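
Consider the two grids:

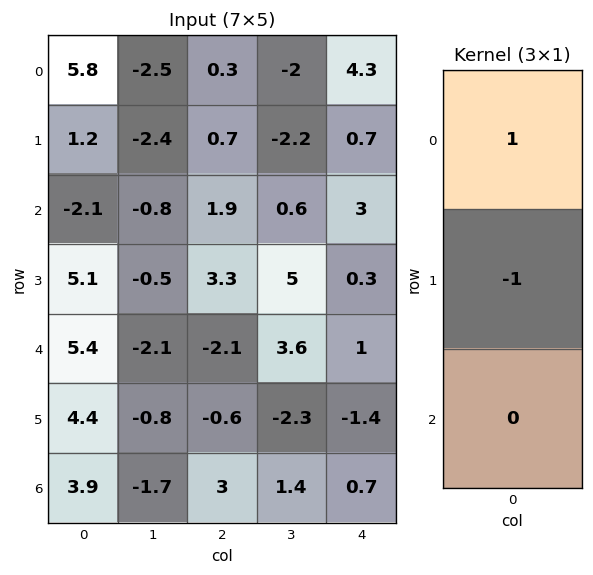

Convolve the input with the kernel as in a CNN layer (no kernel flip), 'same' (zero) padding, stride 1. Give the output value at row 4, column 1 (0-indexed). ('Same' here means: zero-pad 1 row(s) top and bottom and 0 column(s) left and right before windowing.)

1.6

The receptive field on the zero-padded input at this output position is [-0.5 / -2.1 / -0.8]. Elementwise product with the kernel and sum: -0.5·1 + -2.1·-1.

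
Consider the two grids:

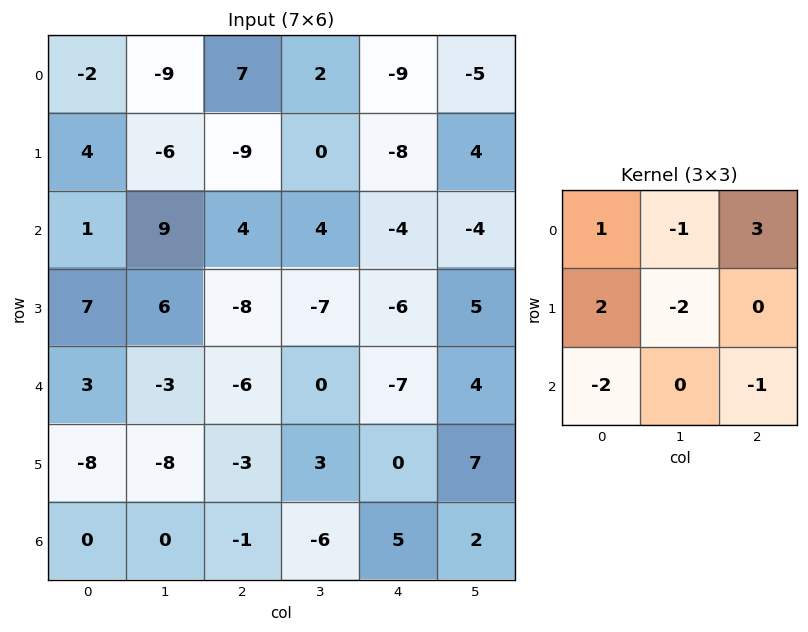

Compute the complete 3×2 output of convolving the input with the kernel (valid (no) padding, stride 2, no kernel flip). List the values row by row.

42 -44
6 5
-11 -42

Output[0,0]: The receptive field on the input at this output position is [-2 -9 7 / 4 -6 -9 / 1 9 4]. Elementwise product with the kernel and sum: -2·1 + -9·-1 + 7·3 + 4·2 + -6·-2 + 1·-2 + 4·-1.
Output[0,1]: The receptive field on the input at this output position is [7 2 -9 / -9 0 -8 / 4 4 -4]. Elementwise product with the kernel and sum: 7·1 + 2·-1 + -9·3 + -9·2 + 0·-2 + 4·-2 + -4·-1.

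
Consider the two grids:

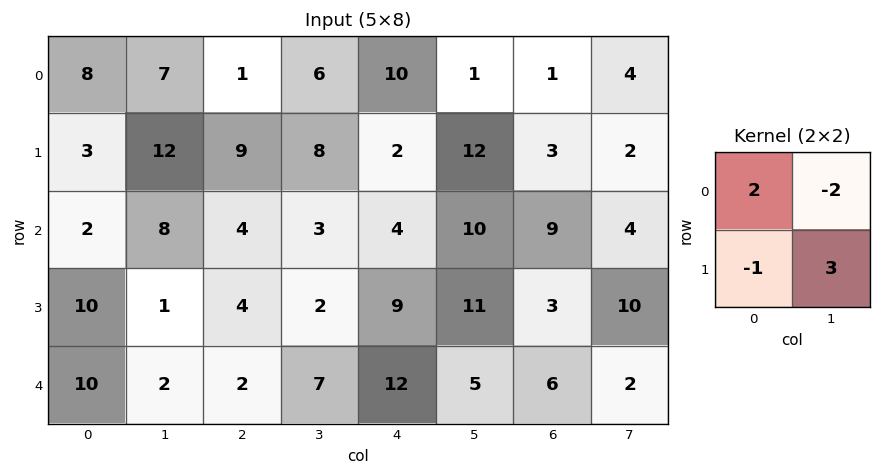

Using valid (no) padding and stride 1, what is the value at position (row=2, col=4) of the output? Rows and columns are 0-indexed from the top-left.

12

The receptive field on the input at this output position is [4 10 / 9 11]. Elementwise product with the kernel and sum: 4·2 + 10·-2 + 9·-1 + 11·3.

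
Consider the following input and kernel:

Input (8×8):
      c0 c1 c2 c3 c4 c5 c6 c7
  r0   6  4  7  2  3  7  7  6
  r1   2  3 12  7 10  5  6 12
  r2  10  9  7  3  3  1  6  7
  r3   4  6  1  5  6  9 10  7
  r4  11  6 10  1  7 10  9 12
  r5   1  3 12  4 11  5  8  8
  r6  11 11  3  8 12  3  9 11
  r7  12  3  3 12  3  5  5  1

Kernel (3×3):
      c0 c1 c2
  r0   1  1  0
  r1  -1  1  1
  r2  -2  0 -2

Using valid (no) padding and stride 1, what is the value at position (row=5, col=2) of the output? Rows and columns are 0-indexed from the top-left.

21

The receptive field on the input at this output position is [12 4 11 / 3 8 12 / 3 12 3]. Elementwise product with the kernel and sum: 12·1 + 4·1 + 3·-1 + 8·1 + 12·1 + 3·-2 + 3·-2.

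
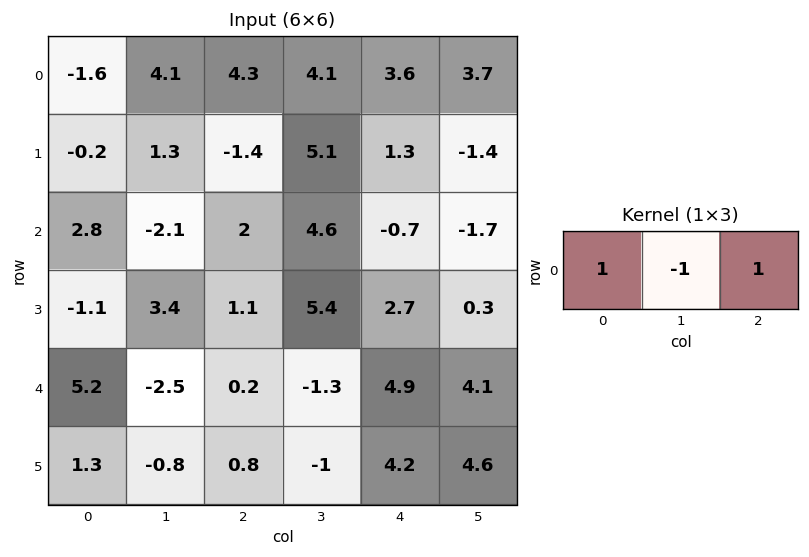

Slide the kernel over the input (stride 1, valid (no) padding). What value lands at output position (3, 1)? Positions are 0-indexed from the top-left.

The receptive field on the input at this output position is [3.4 1.1 5.4]. Elementwise product with the kernel and sum: 3.4·1 + 1.1·-1 + 5.4·1.

7.7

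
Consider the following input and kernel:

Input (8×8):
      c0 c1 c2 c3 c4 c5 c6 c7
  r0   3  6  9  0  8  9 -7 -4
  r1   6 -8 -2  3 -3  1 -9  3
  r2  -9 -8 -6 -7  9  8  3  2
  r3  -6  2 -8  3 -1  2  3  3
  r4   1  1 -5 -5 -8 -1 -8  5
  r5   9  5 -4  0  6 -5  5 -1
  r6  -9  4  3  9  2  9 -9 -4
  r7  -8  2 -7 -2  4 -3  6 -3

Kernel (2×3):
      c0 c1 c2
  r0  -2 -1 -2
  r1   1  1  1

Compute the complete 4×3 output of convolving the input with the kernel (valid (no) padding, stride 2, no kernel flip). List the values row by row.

-34 -36 -22
26 -5 -28
17 33 39
-5 -24 12

Output[0,0]: The receptive field on the input at this output position is [3 6 9 / 6 -8 -2]. Elementwise product with the kernel and sum: 3·-2 + 6·-1 + 9·-2 + 6·1 + -8·1 + -2·1.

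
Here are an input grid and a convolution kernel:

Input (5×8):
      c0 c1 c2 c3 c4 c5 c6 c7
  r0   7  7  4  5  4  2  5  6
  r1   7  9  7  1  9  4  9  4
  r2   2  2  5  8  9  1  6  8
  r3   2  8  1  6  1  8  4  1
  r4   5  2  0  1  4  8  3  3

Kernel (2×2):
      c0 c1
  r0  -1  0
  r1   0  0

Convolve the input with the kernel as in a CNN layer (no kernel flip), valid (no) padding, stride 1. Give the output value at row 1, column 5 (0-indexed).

The receptive field on the input at this output position is [4 9 / 1 6]. Elementwise product with the kernel and sum: 4·-1.

-4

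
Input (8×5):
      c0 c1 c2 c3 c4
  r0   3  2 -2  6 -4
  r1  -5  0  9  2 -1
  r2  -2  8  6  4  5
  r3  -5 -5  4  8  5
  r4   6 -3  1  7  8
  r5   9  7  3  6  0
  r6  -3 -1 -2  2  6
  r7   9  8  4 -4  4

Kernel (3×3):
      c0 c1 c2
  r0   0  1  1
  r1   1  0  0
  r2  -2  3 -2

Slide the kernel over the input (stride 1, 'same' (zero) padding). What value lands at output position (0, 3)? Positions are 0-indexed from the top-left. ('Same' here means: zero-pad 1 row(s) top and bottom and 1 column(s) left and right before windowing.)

-12

The receptive field on the zero-padded input at this output position is [0 0 0 / -2 6 -4 / 9 2 -1]. Elementwise product with the kernel and sum: 0·1 + 0·1 + -2·1 + 9·-2 + 2·3 + -1·-2.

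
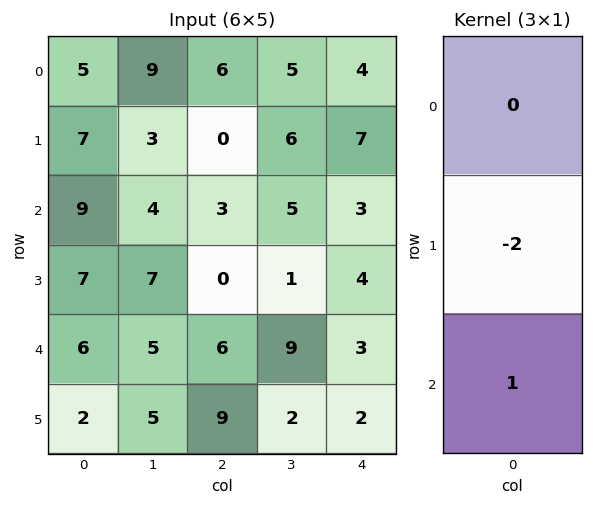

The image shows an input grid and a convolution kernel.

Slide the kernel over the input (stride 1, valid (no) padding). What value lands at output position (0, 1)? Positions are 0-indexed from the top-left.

The receptive field on the input at this output position is [9 / 3 / 4]. Elementwise product with the kernel and sum: 3·-2 + 4·1.

-2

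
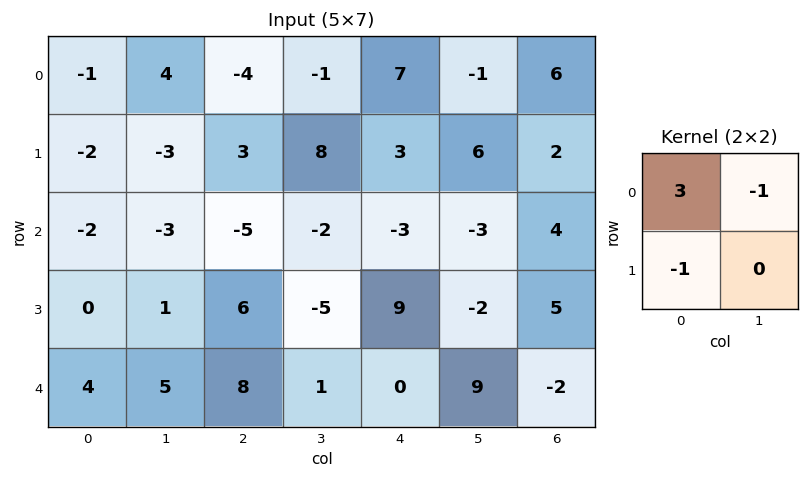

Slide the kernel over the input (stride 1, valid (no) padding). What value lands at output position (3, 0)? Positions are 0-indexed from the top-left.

The receptive field on the input at this output position is [0 1 / 4 5]. Elementwise product with the kernel and sum: 0·3 + 1·-1 + 4·-1.

-5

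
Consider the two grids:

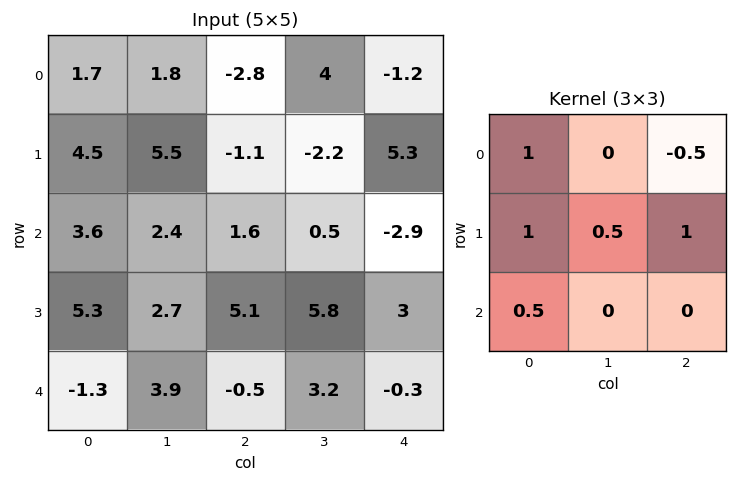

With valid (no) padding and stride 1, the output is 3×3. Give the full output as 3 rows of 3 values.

11.05 3.75 1.7
14.1 11.65 -2.25
13.9 15.15 13.8

Output[0,0]: The receptive field on the input at this output position is [1.7 1.8 -2.8 / 4.5 5.5 -1.1 / 3.6 2.4 1.6]. Elementwise product with the kernel and sum: 1.7·1 + -2.8·-0.5 + 4.5·1 + 5.5·0.5 + -1.1·1 + 3.6·0.5.
Output[0,1]: The receptive field on the input at this output position is [1.8 -2.8 4 / 5.5 -1.1 -2.2 / 2.4 1.6 0.5]. Elementwise product with the kernel and sum: 1.8·1 + 4·-0.5 + 5.5·1 + -1.1·0.5 + -2.2·1 + 2.4·0.5.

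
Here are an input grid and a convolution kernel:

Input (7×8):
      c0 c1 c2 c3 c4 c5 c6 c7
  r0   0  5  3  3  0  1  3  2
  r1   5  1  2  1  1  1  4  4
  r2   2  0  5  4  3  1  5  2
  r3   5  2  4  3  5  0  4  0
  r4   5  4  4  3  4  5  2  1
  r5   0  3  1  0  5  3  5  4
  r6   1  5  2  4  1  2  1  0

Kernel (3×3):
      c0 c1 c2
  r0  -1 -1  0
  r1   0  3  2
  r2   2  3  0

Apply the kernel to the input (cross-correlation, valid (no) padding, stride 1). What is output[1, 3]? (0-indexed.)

30

The receptive field on the input at this output position is [1 1 1 / 4 3 1 / 3 5 0]. Elementwise product with the kernel and sum: 1·-1 + 1·-1 + 3·3 + 1·2 + 3·2 + 5·3.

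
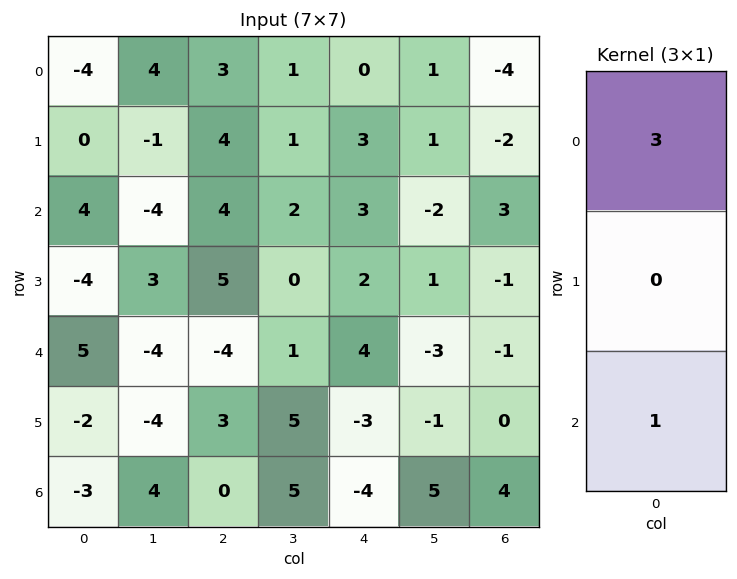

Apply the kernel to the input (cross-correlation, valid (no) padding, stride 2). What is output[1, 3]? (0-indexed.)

8

The receptive field on the input at this output position is [3 / -1 / -1]. Elementwise product with the kernel and sum: 3·3 + -1·1.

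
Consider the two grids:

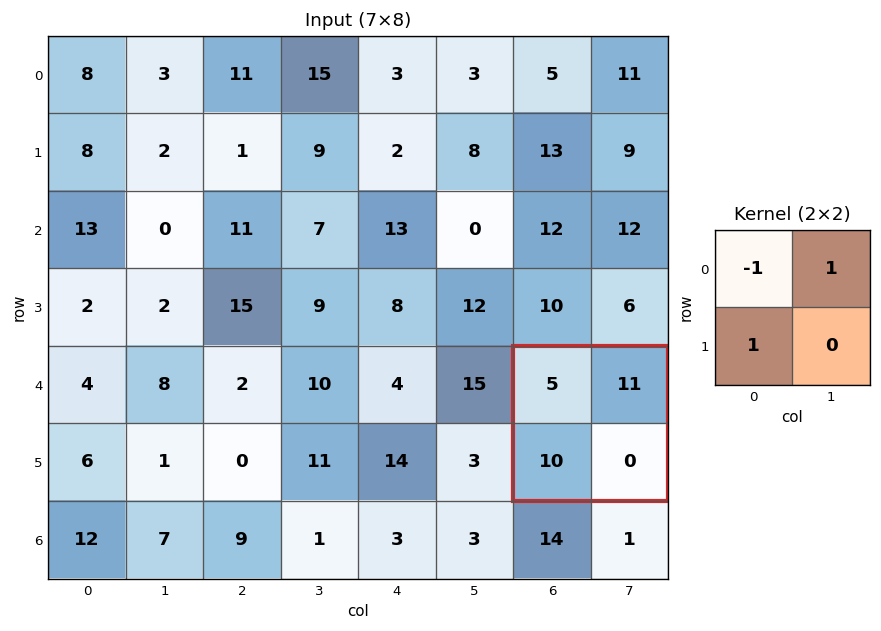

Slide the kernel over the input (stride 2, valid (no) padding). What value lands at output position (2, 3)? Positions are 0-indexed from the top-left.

16

The receptive field on the input at this output position is [5 11 / 10 0]. Elementwise product with the kernel and sum: 5·-1 + 11·1 + 10·1.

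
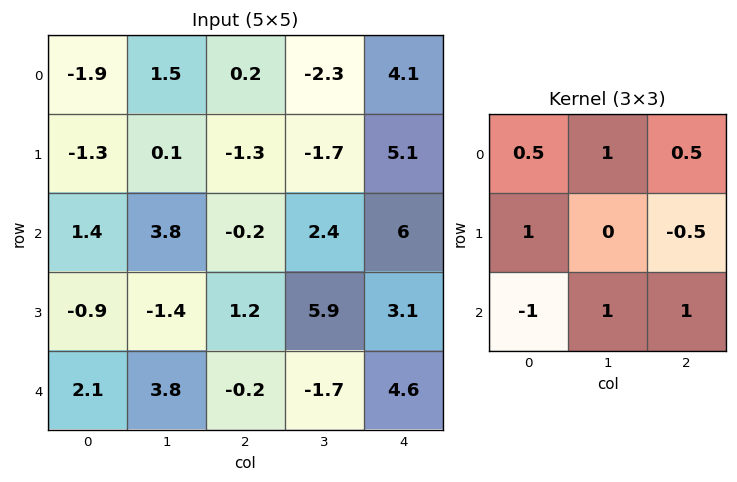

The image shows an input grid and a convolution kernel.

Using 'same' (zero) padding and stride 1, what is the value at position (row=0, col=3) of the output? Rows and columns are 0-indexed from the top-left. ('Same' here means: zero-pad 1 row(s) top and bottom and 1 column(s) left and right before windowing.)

2.85

The receptive field on the zero-padded input at this output position is [0 0 0 / 0.2 -2.3 4.1 / -1.3 -1.7 5.1]. Elementwise product with the kernel and sum: 0·0.5 + 0·1 + 0·0.5 + 0.2·1 + 4.1·-0.5 + -1.3·-1 + -1.7·1 + 5.1·1.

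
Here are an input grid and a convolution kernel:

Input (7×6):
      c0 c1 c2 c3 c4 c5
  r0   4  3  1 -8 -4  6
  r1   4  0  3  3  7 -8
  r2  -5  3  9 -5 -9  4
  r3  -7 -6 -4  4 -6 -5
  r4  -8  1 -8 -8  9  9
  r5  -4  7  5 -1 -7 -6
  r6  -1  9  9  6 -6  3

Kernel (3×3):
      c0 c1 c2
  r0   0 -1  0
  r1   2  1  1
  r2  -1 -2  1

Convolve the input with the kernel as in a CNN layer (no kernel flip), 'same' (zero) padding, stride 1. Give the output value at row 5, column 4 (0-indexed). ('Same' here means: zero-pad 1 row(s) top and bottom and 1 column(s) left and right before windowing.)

The receptive field on the zero-padded input at this output position is [-8 9 9 / -1 -7 -6 / 6 -6 3]. Elementwise product with the kernel and sum: 9·-1 + -1·2 + -7·1 + -6·1 + 6·-1 + -6·-2 + 3·1.

-15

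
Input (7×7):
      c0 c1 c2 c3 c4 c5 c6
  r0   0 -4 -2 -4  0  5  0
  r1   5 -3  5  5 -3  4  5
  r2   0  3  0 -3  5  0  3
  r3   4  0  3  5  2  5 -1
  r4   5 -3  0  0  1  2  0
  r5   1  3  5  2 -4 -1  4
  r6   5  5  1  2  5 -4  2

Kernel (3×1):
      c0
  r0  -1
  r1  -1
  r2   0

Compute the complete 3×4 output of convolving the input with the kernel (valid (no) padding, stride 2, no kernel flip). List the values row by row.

-5 -3 3 -5
-4 -3 -7 -2
-6 -5 3 -4

Output[0,0]: The receptive field on the input at this output position is [0 / 5 / 0]. Elementwise product with the kernel and sum: 0·-1 + 5·-1.
Output[0,1]: The receptive field on the input at this output position is [-2 / 5 / 0]. Elementwise product with the kernel and sum: -2·-1 + 5·-1.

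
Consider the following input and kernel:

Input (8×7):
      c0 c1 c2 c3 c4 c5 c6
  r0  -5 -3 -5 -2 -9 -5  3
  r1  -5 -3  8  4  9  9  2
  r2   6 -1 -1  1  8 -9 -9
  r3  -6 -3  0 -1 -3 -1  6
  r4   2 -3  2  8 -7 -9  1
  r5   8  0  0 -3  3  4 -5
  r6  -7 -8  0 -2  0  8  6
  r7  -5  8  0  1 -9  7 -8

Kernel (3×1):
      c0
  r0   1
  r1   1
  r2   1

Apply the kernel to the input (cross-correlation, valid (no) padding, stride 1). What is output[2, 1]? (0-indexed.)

The receptive field on the input at this output position is [-1 / -3 / -3]. Elementwise product with the kernel and sum: -1·1 + -3·1 + -3·1.

-7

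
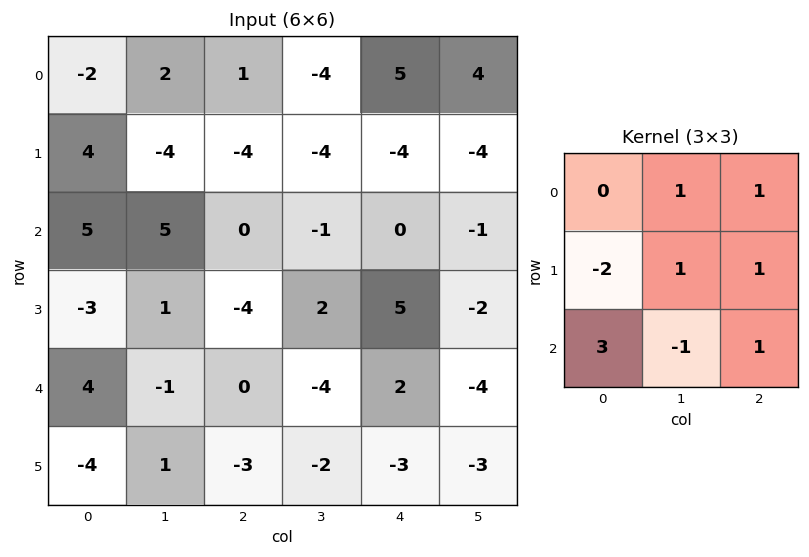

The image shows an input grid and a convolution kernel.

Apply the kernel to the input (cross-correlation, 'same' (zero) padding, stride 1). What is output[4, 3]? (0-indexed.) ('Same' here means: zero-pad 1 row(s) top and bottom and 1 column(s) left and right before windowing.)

-5

The receptive field on the zero-padded input at this output position is [-4 2 5 / 0 -4 2 / -3 -2 -3]. Elementwise product with the kernel and sum: 2·1 + 5·1 + 0·-2 + -4·1 + 2·1 + -3·3 + -2·-1 + -3·1.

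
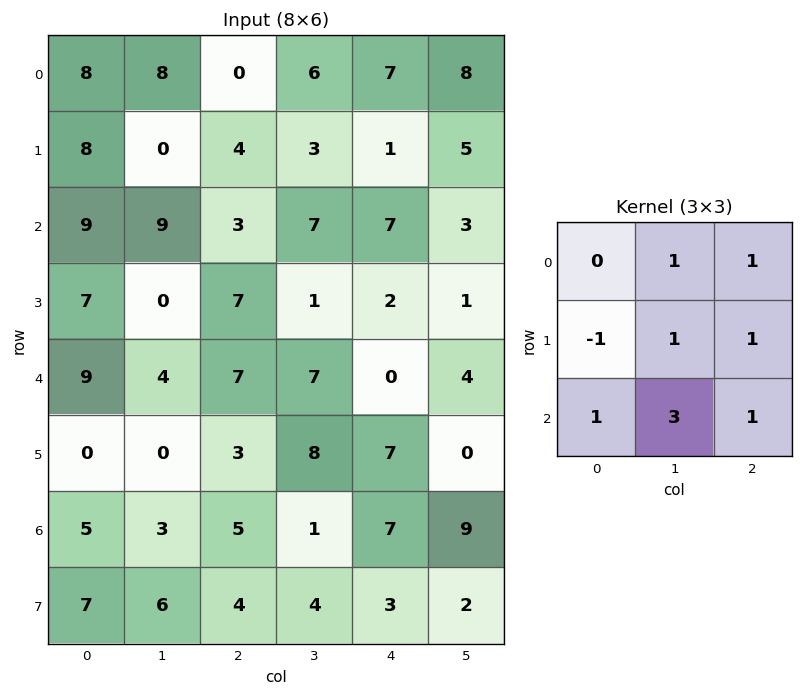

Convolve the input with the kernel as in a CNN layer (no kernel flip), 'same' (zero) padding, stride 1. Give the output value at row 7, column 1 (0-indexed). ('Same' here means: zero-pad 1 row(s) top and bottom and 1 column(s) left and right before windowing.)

The receptive field on the zero-padded input at this output position is [5 3 5 / 7 6 4 / 0 0 0]. Elementwise product with the kernel and sum: 3·1 + 5·1 + 7·-1 + 6·1 + 4·1 + 0·1 + 0·3 + 0·1.

11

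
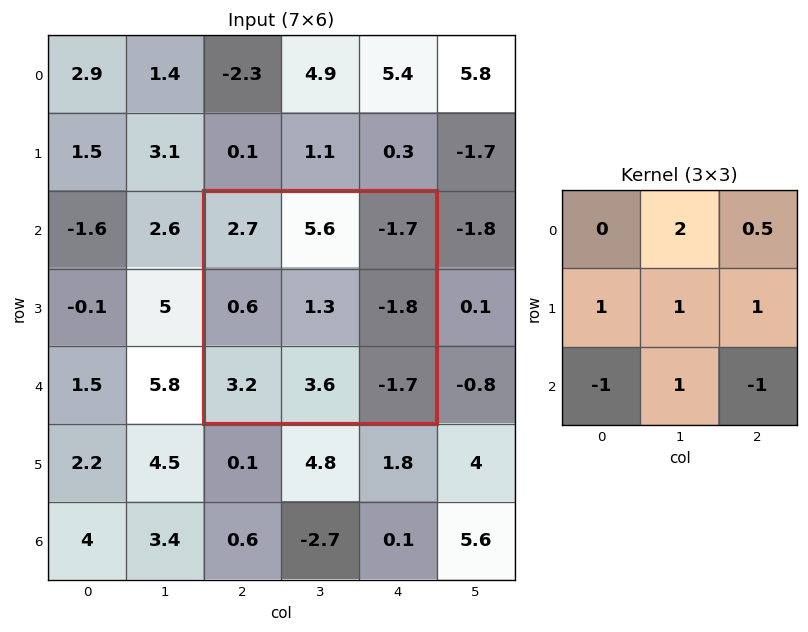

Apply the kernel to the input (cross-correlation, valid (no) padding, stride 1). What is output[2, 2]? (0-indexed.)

12.55

The receptive field on the input at this output position is [2.7 5.6 -1.7 / 0.6 1.3 -1.8 / 3.2 3.6 -1.7]. Elementwise product with the kernel and sum: 5.6·2 + -1.7·0.5 + 0.6·1 + 1.3·1 + -1.8·1 + 3.2·-1 + 3.6·1 + -1.7·-1.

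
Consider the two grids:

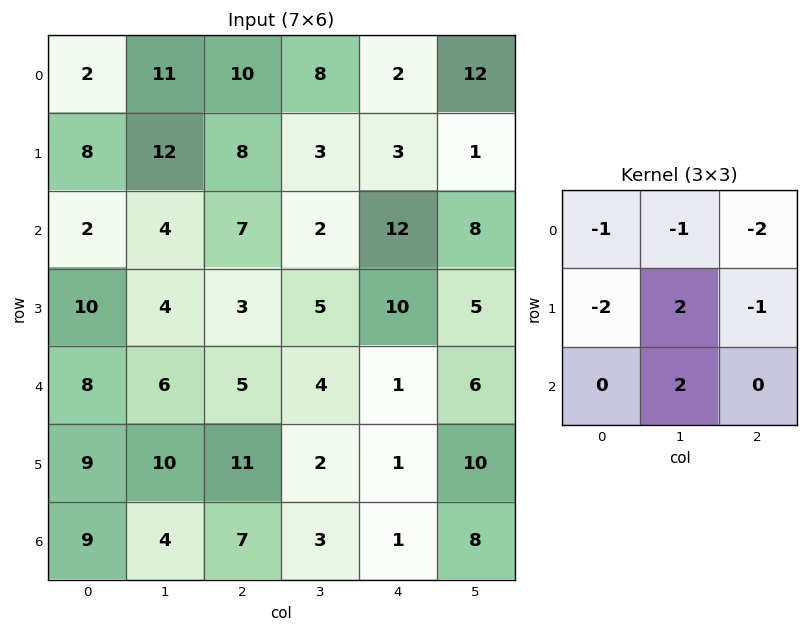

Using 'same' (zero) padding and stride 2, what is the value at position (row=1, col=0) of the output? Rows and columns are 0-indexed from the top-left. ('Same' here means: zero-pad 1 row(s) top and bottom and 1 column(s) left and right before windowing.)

The receptive field on the zero-padded input at this output position is [0 8 12 / 0 2 4 / 0 10 4]. Elementwise product with the kernel and sum: 0·-1 + 8·-1 + 12·-2 + 0·-2 + 2·2 + 4·-1 + 10·2.

-12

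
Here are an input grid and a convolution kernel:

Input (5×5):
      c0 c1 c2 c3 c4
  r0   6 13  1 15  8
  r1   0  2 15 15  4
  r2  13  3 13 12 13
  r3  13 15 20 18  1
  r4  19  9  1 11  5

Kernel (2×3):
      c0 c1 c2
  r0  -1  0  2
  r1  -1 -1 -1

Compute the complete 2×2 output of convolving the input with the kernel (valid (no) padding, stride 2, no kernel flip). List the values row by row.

Output[0,0]: The receptive field on the input at this output position is [6 13 1 / 0 2 15]. Elementwise product with the kernel and sum: 6·-1 + 1·2 + 0·-1 + 2·-1 + 15·-1.

-21 -19
-35 -26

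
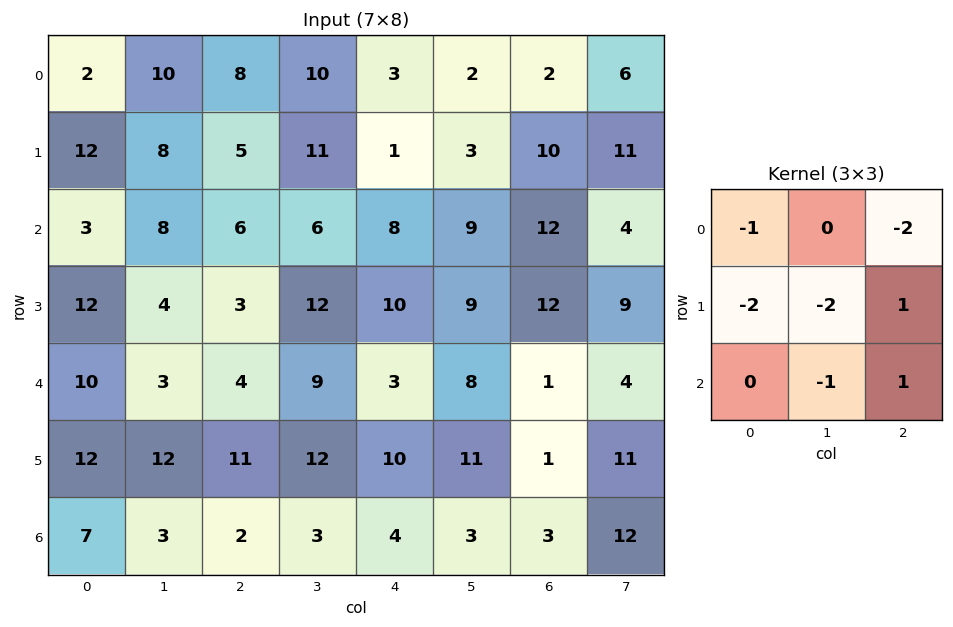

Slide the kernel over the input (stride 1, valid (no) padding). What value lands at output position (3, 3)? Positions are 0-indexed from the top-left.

The receptive field on the input at this output position is [12 10 9 / 9 3 8 / 12 10 11]. Elementwise product with the kernel and sum: 12·-1 + 9·-2 + 9·-2 + 3·-2 + 8·1 + 10·-1 + 11·1.

-45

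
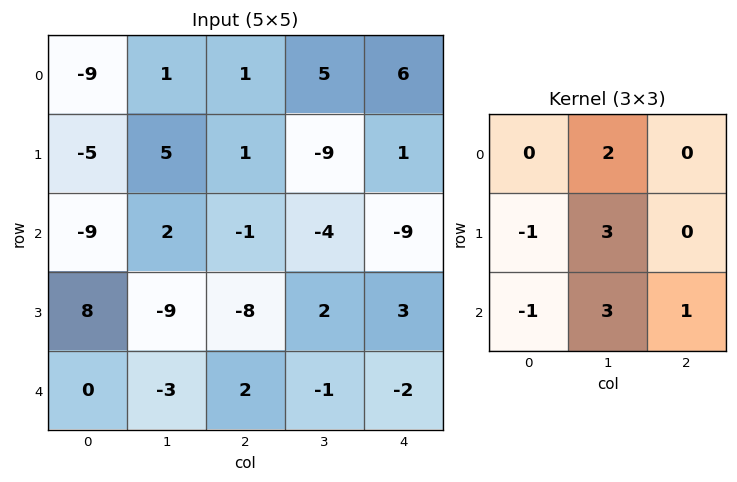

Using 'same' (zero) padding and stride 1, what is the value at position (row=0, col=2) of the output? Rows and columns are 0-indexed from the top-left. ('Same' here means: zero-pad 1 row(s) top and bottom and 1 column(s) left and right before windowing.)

-9

The receptive field on the zero-padded input at this output position is [0 0 0 / 1 1 5 / 5 1 -9]. Elementwise product with the kernel and sum: 0·2 + 1·-1 + 1·3 + 5·-1 + 1·3 + -9·1.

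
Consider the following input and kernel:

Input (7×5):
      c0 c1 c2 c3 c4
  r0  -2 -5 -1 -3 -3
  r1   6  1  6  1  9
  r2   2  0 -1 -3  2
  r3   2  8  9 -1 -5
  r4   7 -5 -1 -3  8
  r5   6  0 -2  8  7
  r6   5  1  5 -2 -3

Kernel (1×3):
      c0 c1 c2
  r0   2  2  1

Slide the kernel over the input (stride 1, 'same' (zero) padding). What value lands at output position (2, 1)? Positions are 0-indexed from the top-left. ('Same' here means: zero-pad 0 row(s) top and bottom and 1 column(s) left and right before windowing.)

3

The receptive field on the zero-padded input at this output position is [2 0 -1]. Elementwise product with the kernel and sum: 2·2 + 0·2 + -1·1.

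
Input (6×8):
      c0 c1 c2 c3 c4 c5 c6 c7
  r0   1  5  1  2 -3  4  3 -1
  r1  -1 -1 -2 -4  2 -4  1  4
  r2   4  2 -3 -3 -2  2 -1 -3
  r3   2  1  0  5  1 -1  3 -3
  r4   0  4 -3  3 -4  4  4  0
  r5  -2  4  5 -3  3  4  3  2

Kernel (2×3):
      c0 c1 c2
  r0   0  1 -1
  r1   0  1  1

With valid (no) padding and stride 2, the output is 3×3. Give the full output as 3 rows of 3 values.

1 3 -2
6 5 5
16 7 7

Output[0,0]: The receptive field on the input at this output position is [1 5 1 / -1 -1 -2]. Elementwise product with the kernel and sum: 5·1 + 1·-1 + -1·1 + -2·1.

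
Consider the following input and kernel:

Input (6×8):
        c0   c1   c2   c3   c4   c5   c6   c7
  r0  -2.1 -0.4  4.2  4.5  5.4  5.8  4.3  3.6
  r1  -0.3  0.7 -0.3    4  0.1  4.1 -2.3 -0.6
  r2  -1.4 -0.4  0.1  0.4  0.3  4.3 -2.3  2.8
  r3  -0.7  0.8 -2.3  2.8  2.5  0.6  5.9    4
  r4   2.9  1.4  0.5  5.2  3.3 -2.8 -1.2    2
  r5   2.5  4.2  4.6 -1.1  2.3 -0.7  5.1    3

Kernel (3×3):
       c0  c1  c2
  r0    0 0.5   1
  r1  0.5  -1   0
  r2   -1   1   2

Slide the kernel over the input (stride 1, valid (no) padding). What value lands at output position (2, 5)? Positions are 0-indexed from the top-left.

1.65

The receptive field on the input at this output position is [4.3 -2.3 2.8 / 0.6 5.9 4 / -2.8 -1.2 2]. Elementwise product with the kernel and sum: -2.3·0.5 + 2.8·1 + 0.6·0.5 + 5.9·-1 + -2.8·-1 + -1.2·1 + 2·2.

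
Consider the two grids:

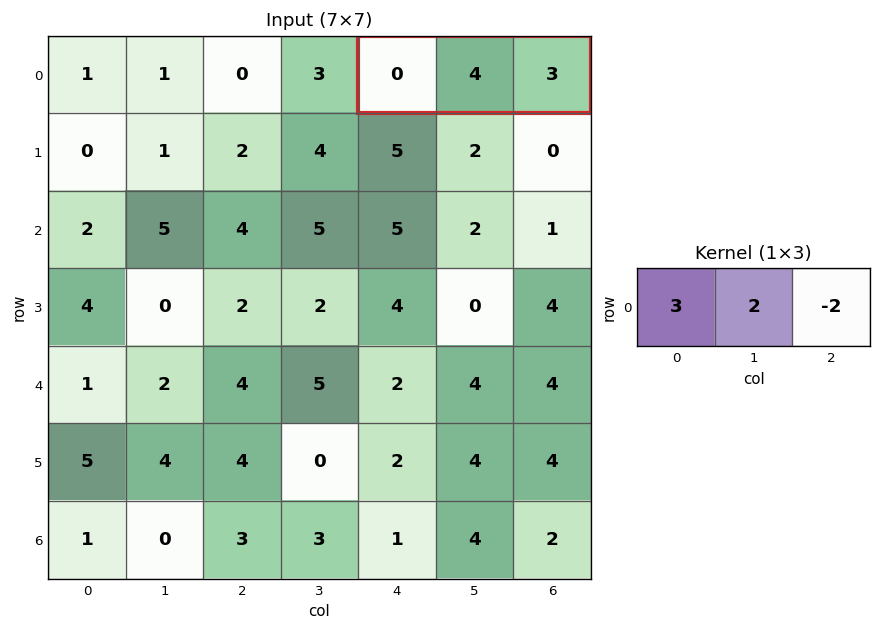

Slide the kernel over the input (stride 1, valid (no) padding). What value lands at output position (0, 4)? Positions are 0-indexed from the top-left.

The receptive field on the input at this output position is [0 4 3]. Elementwise product with the kernel and sum: 0·3 + 4·2 + 3·-2.

2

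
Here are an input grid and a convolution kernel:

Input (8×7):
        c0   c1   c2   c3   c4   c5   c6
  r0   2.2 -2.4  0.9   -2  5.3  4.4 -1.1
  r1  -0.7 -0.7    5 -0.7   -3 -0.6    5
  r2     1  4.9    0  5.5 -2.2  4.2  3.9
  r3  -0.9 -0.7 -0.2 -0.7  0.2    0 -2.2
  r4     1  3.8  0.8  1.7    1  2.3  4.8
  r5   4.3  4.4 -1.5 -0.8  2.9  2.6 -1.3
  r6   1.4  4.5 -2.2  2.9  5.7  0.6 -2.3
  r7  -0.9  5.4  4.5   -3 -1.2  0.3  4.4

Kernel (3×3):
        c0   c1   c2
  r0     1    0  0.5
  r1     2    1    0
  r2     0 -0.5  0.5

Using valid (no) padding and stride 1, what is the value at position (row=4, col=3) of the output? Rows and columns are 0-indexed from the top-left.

1.6

The receptive field on the input at this output position is [1.7 1 2.3 / -0.8 2.9 2.6 / 2.9 5.7 0.6]. Elementwise product with the kernel and sum: 1.7·1 + 2.3·0.5 + -0.8·2 + 2.9·1 + 5.7·-0.5 + 0.6·0.5.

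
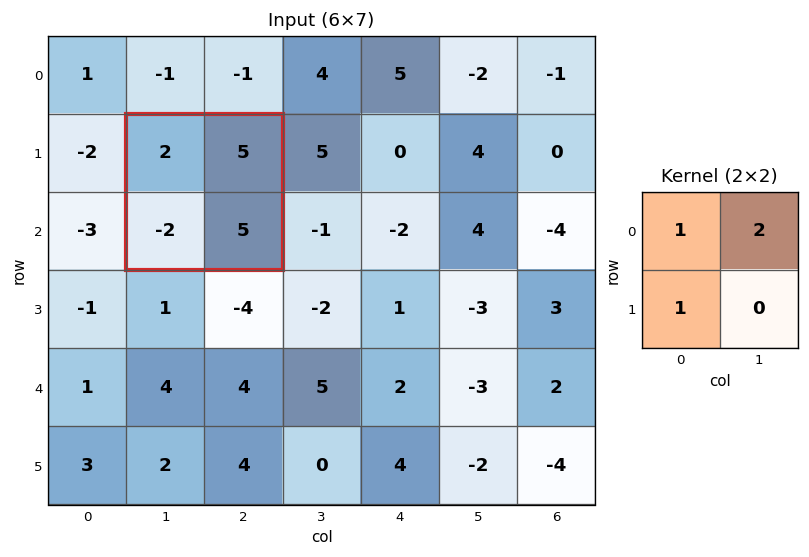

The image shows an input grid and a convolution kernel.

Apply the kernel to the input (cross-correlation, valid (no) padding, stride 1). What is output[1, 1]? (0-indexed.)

10

The receptive field on the input at this output position is [2 5 / -2 5]. Elementwise product with the kernel and sum: 2·1 + 5·2 + -2·1.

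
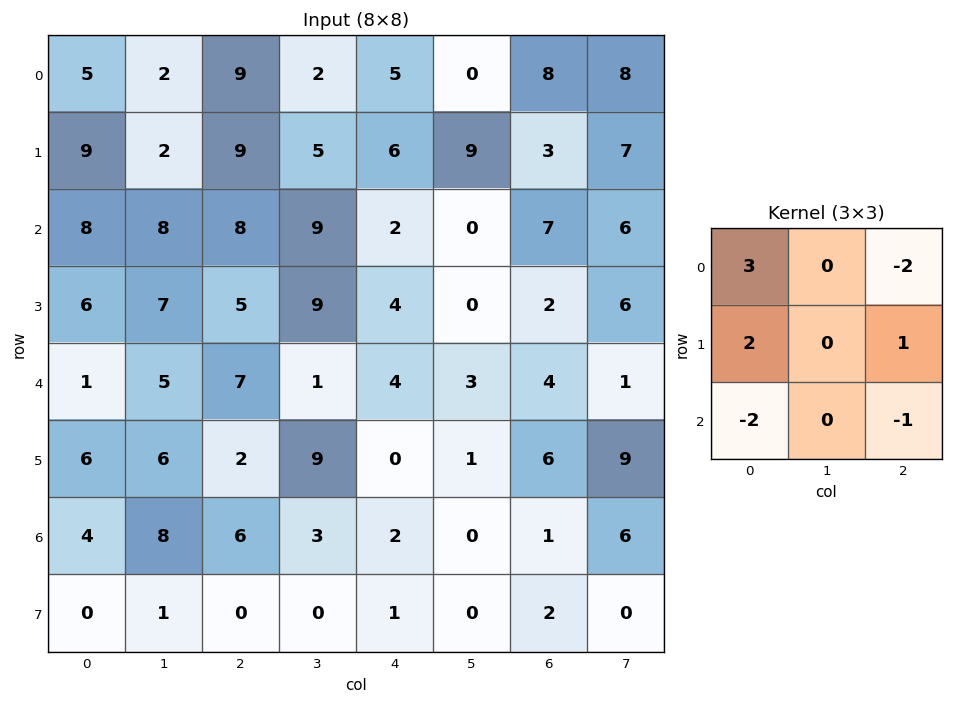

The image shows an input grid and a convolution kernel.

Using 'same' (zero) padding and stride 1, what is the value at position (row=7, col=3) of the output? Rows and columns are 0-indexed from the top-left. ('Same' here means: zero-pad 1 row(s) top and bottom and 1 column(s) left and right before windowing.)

15

The receptive field on the zero-padded input at this output position is [6 3 2 / 0 0 1 / 0 0 0]. Elementwise product with the kernel and sum: 6·3 + 2·-2 + 0·2 + 1·1 + 0·-2 + 0·-1.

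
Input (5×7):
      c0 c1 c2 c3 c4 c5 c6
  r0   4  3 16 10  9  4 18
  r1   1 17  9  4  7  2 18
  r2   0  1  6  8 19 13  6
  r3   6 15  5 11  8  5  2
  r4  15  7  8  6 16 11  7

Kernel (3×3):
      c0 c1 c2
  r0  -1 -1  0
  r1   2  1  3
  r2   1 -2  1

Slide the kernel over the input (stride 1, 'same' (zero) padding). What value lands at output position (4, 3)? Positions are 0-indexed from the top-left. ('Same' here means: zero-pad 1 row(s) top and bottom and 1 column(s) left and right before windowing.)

The receptive field on the zero-padded input at this output position is [5 11 8 / 8 6 16 / 0 0 0]. Elementwise product with the kernel and sum: 5·-1 + 11·-1 + 8·2 + 6·1 + 16·3 + 0·1 + 0·-2 + 0·1.

54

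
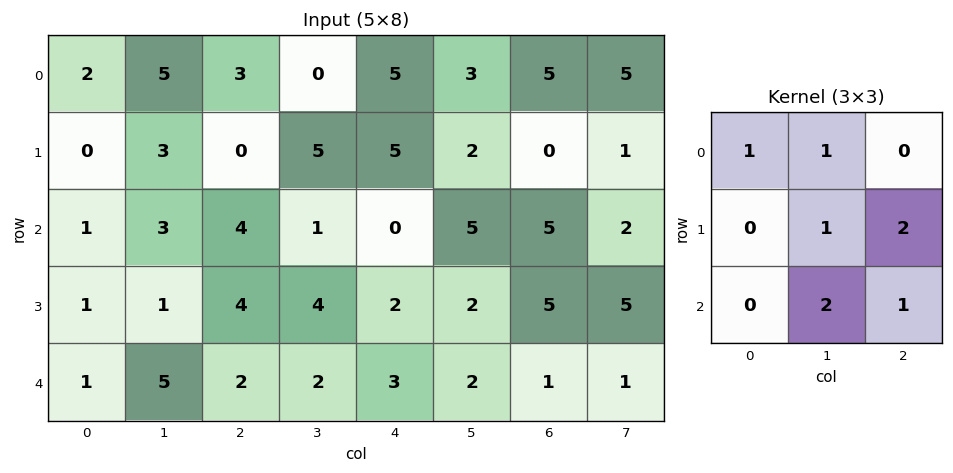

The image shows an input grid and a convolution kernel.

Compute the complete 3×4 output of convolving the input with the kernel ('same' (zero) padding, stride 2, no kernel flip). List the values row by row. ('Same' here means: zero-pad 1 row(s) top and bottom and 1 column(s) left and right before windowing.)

Output[0,0]: The receptive field on the zero-padded input at this output position is [0 0 0 / 0 2 5 / 0 0 3]. Elementwise product with the kernel and sum: 0·1 + 0·1 + 2·1 + 5·2 + 0·2 + 3·1.
Output[0,1]: The receptive field on the zero-padded input at this output position is [0 0 0 / 5 3 0 / 3 0 5]. Elementwise product with the kernel and sum: 0·1 + 0·1 + 3·1 + 0·2 + 0·2 + 5·1.

15 8 23 16
10 21 26 26
12 11 13 10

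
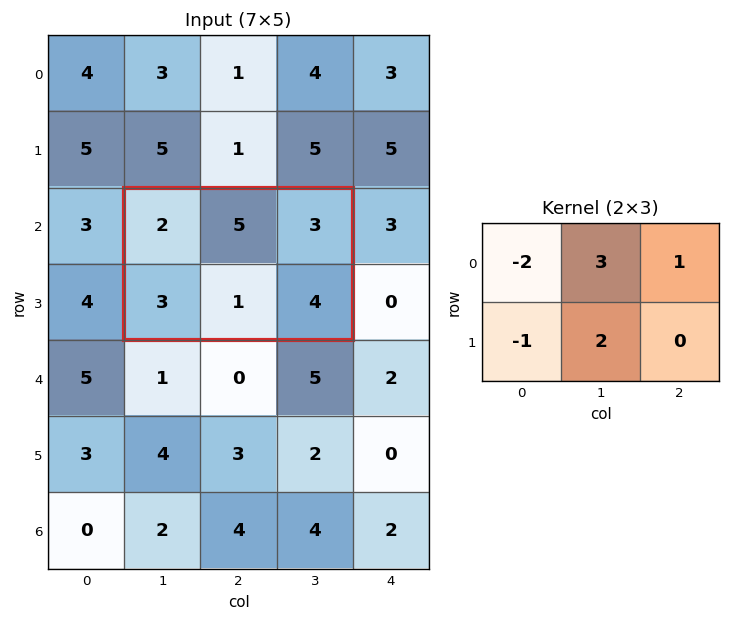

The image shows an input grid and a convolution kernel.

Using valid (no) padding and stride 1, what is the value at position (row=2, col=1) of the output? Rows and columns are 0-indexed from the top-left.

The receptive field on the input at this output position is [2 5 3 / 3 1 4]. Elementwise product with the kernel and sum: 2·-2 + 5·3 + 3·1 + 3·-1 + 1·2.

13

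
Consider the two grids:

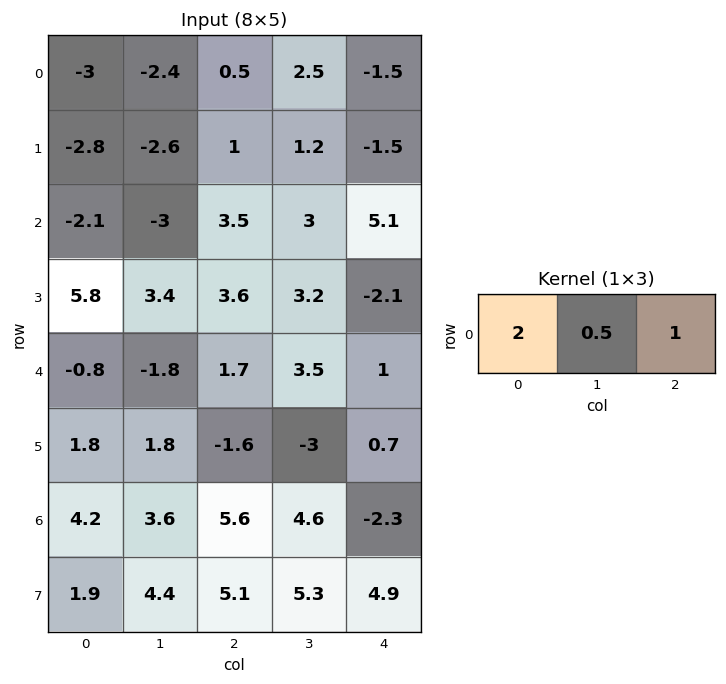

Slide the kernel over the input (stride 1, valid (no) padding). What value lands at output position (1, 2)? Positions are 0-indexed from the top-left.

The receptive field on the input at this output position is [1 1.2 -1.5]. Elementwise product with the kernel and sum: 1·2 + 1.2·0.5 + -1.5·1.

1.1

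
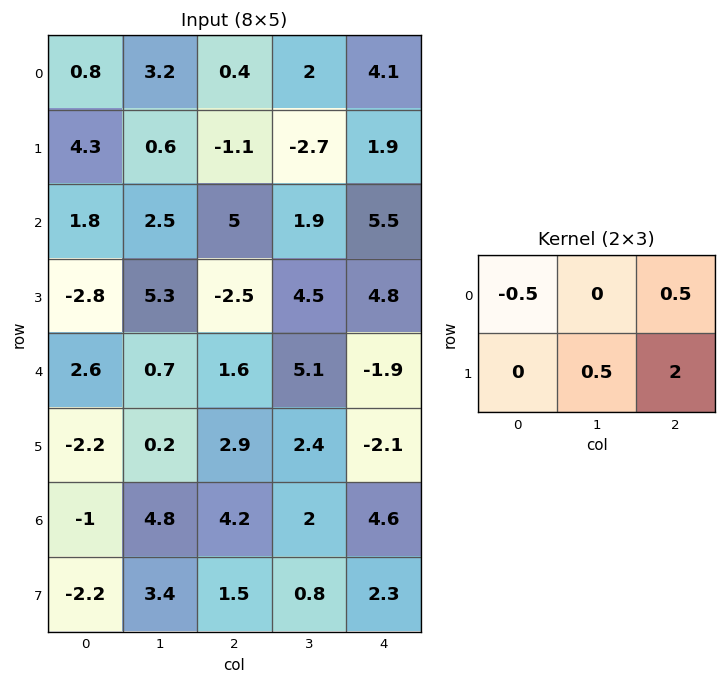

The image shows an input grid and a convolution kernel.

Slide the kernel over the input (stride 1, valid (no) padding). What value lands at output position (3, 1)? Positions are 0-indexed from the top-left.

The receptive field on the input at this output position is [5.3 -2.5 4.5 / 0.7 1.6 5.1]. Elementwise product with the kernel and sum: 5.3·-0.5 + 4.5·0.5 + 1.6·0.5 + 5.1·2.

10.6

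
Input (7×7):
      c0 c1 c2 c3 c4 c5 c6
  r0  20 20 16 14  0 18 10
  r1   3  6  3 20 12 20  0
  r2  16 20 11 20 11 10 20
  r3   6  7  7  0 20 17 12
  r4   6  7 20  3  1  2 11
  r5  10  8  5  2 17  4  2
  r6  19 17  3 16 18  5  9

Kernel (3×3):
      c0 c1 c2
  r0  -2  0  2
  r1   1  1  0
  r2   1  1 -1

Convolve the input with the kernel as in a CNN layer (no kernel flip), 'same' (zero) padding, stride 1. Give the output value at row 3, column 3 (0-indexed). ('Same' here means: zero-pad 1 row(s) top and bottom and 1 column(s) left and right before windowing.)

29

The receptive field on the zero-padded input at this output position is [11 20 11 / 7 0 20 / 20 3 1]. Elementwise product with the kernel and sum: 11·-2 + 11·2 + 7·1 + 0·1 + 20·1 + 3·1 + 1·-1.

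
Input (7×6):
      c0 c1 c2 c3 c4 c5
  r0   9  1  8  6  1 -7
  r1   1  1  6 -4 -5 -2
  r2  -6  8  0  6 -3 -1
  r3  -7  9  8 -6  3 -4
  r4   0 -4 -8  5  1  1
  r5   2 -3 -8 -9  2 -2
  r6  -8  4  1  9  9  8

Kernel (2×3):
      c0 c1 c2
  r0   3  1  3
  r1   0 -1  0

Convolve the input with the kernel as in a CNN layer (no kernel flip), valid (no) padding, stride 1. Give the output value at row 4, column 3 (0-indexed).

The receptive field on the input at this output position is [5 1 1 / -9 2 -2]. Elementwise product with the kernel and sum: 5·3 + 1·1 + 1·3 + 2·-1.

17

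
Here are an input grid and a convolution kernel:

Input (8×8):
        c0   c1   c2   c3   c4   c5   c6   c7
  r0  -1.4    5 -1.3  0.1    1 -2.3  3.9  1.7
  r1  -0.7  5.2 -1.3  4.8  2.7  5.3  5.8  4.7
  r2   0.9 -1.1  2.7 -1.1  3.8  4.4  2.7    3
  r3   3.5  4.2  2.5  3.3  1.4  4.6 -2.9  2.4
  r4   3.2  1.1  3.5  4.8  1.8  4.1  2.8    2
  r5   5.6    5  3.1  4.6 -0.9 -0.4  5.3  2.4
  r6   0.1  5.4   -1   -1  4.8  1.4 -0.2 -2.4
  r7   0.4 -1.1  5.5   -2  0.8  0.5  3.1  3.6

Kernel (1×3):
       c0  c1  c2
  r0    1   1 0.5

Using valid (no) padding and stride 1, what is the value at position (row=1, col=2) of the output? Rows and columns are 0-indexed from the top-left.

4.85

The receptive field on the input at this output position is [-1.3 4.8 2.7]. Elementwise product with the kernel and sum: -1.3·1 + 4.8·1 + 2.7·0.5.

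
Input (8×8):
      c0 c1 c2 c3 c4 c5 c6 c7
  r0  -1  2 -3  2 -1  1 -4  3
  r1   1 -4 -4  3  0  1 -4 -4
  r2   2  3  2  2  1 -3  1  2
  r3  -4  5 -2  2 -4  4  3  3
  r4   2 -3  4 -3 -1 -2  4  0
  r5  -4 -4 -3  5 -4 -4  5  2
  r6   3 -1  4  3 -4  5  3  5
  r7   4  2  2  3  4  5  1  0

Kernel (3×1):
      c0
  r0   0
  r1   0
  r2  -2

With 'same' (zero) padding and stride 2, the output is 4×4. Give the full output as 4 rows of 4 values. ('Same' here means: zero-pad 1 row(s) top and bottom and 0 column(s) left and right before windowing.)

Output[0,0]: The receptive field on the zero-padded input at this output position is [0 / -1 / 1]. Elementwise product with the kernel and sum: 1·-2.
Output[0,1]: The receptive field on the zero-padded input at this output position is [0 / -3 / -4]. Elementwise product with the kernel and sum: -4·-2.

-2 8 0 8
8 4 8 -6
8 6 8 -10
-8 -4 -8 -2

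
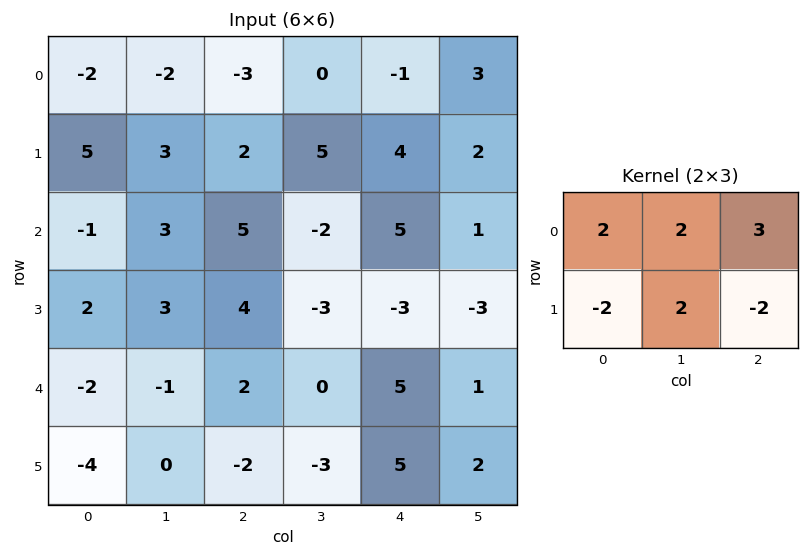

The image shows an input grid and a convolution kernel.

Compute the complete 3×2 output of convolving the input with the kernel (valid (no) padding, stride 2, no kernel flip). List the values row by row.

Output[0,0]: The receptive field on the input at this output position is [-2 -2 -3 / 5 3 2]. Elementwise product with the kernel and sum: -2·2 + -2·2 + -3·3 + 5·-2 + 3·2 + 2·-2.

-25 -11
13 13
12 7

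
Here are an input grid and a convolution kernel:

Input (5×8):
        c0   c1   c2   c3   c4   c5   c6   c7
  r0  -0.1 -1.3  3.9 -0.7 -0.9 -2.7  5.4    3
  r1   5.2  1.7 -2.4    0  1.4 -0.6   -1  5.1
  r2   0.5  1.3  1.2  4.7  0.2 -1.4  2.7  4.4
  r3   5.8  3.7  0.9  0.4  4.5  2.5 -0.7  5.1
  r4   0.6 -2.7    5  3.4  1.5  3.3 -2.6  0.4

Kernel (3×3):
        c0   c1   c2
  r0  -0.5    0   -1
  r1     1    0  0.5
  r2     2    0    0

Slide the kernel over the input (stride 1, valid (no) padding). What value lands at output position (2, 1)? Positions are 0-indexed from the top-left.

The receptive field on the input at this output position is [1.3 1.2 4.7 / 3.7 0.9 0.4 / -2.7 5 3.4]. Elementwise product with the kernel and sum: 1.3·-0.5 + 4.7·-1 + 3.7·1 + 0.4·0.5 + -2.7·2.

-6.85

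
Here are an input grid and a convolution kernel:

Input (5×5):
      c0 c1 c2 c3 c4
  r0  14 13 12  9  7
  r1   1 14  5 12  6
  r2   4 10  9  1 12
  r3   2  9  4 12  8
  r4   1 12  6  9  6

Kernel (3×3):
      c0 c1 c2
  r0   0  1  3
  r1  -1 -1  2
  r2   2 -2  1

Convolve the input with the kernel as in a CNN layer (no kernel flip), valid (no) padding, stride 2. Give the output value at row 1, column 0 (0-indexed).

18

The receptive field on the input at this output position is [4 10 9 / 2 9 4 / 1 12 6]. Elementwise product with the kernel and sum: 10·1 + 9·3 + 2·-1 + 9·-1 + 4·2 + 1·2 + 12·-2 + 6·1.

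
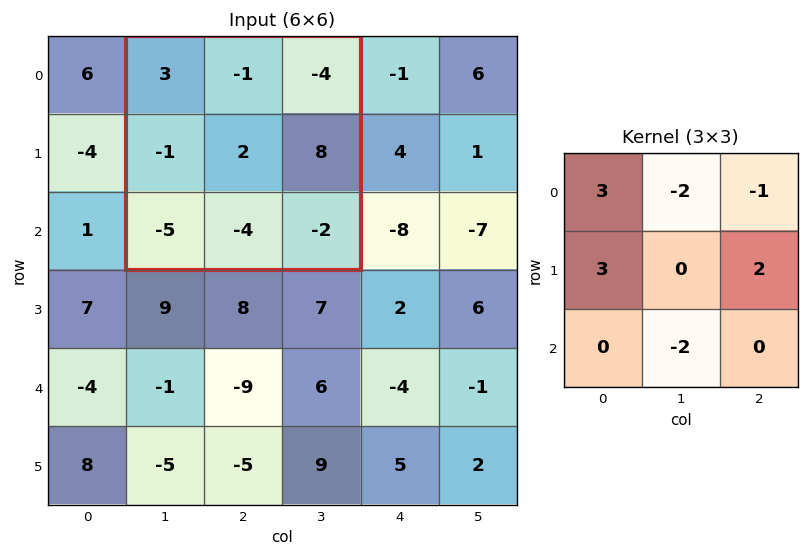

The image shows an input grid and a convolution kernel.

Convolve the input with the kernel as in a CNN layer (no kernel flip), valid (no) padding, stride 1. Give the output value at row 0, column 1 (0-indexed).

36

The receptive field on the input at this output position is [3 -1 -4 / -1 2 8 / -5 -4 -2]. Elementwise product with the kernel and sum: 3·3 + -1·-2 + -4·-1 + -1·3 + 8·2 + -4·-2.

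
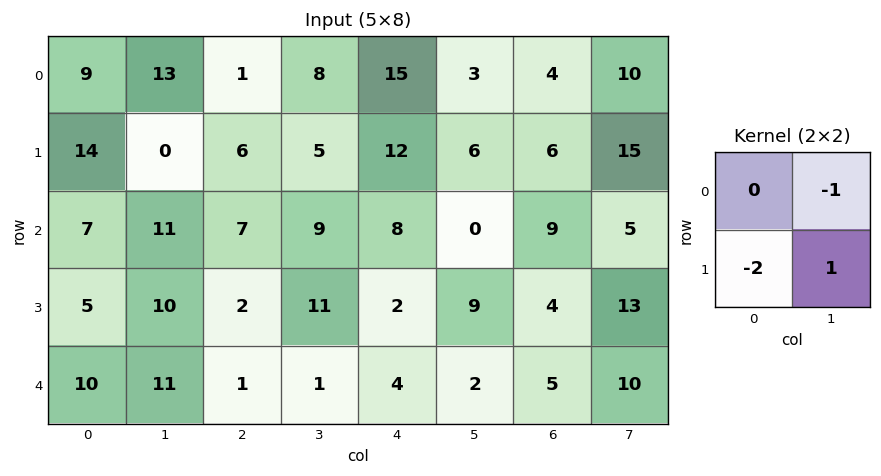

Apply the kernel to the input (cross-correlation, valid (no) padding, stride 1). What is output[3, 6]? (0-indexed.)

-13

The receptive field on the input at this output position is [4 13 / 5 10]. Elementwise product with the kernel and sum: 13·-1 + 5·-2 + 10·1.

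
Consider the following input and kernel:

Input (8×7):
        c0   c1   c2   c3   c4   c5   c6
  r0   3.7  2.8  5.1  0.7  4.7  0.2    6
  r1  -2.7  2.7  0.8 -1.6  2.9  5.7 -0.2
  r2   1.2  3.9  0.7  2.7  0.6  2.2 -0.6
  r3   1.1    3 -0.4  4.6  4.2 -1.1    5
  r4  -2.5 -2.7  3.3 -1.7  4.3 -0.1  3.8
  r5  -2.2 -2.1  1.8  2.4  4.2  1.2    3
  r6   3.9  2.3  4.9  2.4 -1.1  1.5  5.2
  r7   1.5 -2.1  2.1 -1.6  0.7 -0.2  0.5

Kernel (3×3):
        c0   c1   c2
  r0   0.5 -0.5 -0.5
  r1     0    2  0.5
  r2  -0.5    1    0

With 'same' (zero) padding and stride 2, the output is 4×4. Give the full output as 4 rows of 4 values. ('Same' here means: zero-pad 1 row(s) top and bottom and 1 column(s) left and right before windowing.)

Output[0,0]: The receptive field on the zero-padded input at this output position is [0 0 0 / 0 3.7 2.8 / 0 -2.7 2.7]. Elementwise product with the kernel and sum: 0·0.5 + 0·-0.5 + 0·-0.5 + 3.7·2 + 2.8·0.5 + 0·-0.5 + -2.7·1.
Output[0,1]: The receptive field on the zero-padded input at this output position is [0 0 0 / 2.8 5.1 0.7 / 2.7 0.8 -1.6]. Elementwise product with the kernel and sum: 0·0.5 + 0·-0.5 + 0·-0.5 + 5.1·2 + 0.7·0.5 + 2.7·-0.5 + 0.8·1.

6.1 10 13.2 8.95
5.45 2.6 -0.9 7.3
-10.6 8 12.3 6.95
12.6 11 -1.45 10.1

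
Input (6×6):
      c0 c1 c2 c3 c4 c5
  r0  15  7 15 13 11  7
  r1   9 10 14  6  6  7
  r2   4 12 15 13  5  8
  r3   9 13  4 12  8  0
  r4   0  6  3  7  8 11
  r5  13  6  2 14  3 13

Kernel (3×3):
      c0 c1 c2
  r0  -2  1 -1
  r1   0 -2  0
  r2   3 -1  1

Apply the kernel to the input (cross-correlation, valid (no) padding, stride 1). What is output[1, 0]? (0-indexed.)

The receptive field on the input at this output position is [9 10 14 / 4 12 15 / 9 13 4]. Elementwise product with the kernel and sum: 9·-2 + 10·1 + 14·-1 + 12·-2 + 9·3 + 13·-1 + 4·1.

-28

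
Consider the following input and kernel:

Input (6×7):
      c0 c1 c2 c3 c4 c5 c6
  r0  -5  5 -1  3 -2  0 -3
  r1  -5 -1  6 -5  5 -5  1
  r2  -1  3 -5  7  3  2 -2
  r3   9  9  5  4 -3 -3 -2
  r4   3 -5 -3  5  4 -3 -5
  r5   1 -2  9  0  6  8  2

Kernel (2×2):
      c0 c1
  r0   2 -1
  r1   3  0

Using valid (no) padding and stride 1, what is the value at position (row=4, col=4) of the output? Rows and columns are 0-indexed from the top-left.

The receptive field on the input at this output position is [4 -3 / 6 8]. Elementwise product with the kernel and sum: 4·2 + -3·-1 + 6·3.

29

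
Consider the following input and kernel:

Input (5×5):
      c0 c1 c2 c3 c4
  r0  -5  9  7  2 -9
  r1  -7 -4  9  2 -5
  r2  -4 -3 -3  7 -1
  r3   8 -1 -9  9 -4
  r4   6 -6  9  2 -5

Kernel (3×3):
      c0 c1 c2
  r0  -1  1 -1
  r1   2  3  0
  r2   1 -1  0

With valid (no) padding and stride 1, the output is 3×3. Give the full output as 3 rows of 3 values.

Output[0,0]: The receptive field on the input at this output position is [-5 9 7 / -7 -4 9 / -4 -3 -3]. Elementwise product with the kernel and sum: -5·-1 + 9·1 + 7·-1 + -7·2 + -4·3 + -4·1 + -3·-1.

-20 15 18
-14 4 -5
29 -51 27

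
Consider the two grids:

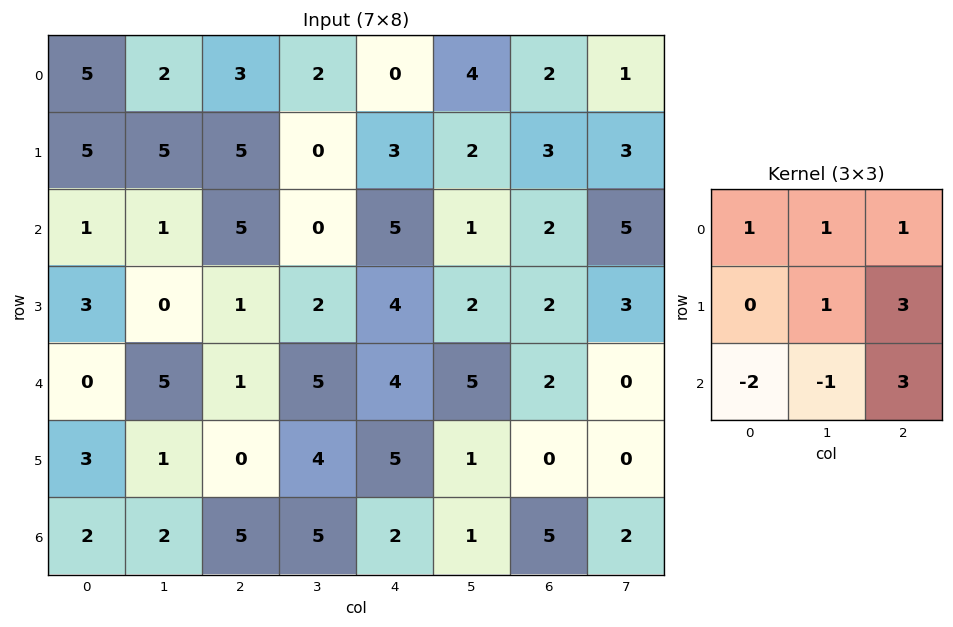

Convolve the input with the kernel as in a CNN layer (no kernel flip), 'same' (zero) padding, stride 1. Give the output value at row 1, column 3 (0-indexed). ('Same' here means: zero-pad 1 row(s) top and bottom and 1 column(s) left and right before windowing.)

19

The receptive field on the zero-padded input at this output position is [3 2 0 / 5 0 3 / 5 0 5]. Elementwise product with the kernel and sum: 3·1 + 2·1 + 0·1 + 0·1 + 3·3 + 5·-2 + 0·-1 + 5·3.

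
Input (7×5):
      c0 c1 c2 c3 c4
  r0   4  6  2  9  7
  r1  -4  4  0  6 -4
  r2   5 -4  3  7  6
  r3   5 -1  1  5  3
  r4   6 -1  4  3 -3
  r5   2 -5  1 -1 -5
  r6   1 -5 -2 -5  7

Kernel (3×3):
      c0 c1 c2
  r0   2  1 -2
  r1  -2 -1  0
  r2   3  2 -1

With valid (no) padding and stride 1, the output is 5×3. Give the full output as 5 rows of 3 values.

18 -25 10
2 -5 11
3 -16 15
-9 -25 -4
-1 -9 -7

Output[0,0]: The receptive field on the input at this output position is [4 6 2 / -4 4 0 / 5 -4 3]. Elementwise product with the kernel and sum: 4·2 + 6·1 + 2·-2 + -4·-2 + 4·-1 + 5·3 + -4·2 + 3·-1.
Output[0,1]: The receptive field on the input at this output position is [6 2 9 / 4 0 6 / -4 3 7]. Elementwise product with the kernel and sum: 6·2 + 2·1 + 9·-2 + 4·-2 + 0·-1 + -4·3 + 3·2 + 7·-1.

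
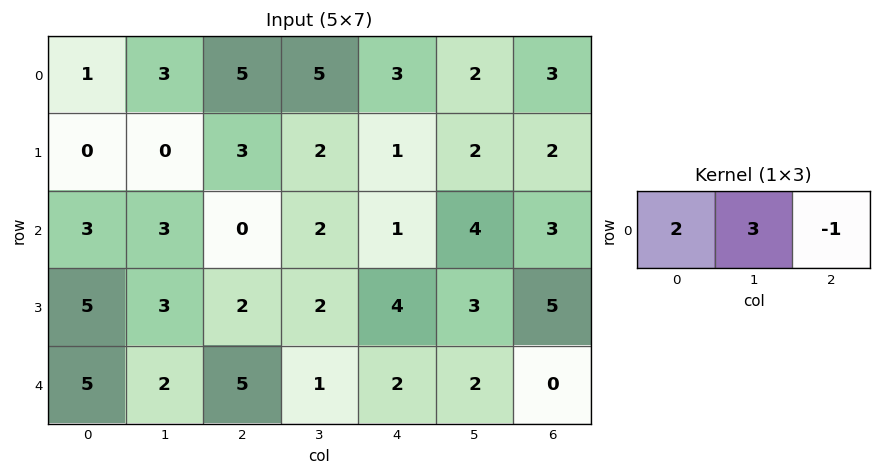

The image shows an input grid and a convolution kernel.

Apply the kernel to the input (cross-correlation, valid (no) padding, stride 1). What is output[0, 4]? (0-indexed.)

9

The receptive field on the input at this output position is [3 2 3]. Elementwise product with the kernel and sum: 3·2 + 2·3 + 3·-1.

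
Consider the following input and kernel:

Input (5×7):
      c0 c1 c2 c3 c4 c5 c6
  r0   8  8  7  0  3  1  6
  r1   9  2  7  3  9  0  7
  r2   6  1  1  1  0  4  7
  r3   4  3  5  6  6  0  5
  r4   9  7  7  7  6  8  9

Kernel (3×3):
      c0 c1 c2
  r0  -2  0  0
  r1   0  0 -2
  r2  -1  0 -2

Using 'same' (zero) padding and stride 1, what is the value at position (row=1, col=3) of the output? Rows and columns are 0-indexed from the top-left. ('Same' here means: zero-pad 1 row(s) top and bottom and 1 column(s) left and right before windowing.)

The receptive field on the zero-padded input at this output position is [7 0 3 / 7 3 9 / 1 1 0]. Elementwise product with the kernel and sum: 7·-2 + 9·-2 + 1·-1 + 0·-2.

-33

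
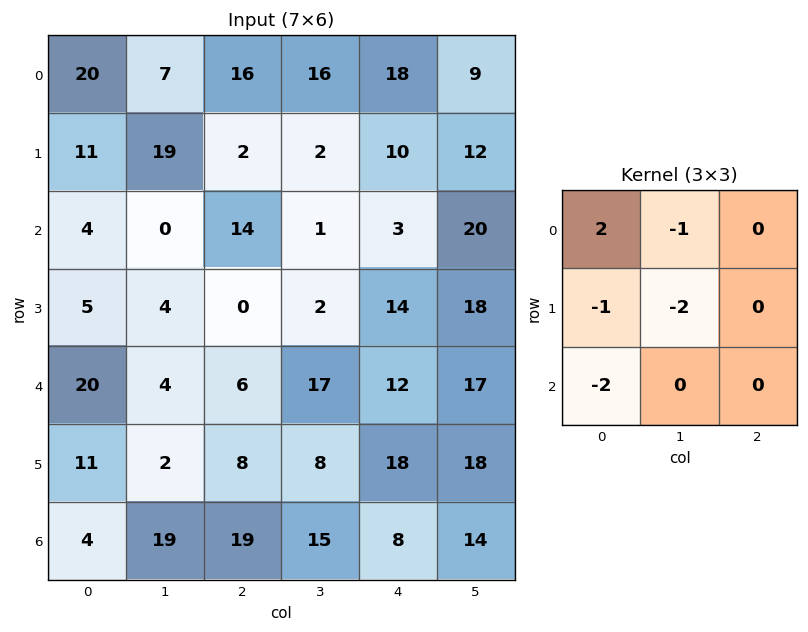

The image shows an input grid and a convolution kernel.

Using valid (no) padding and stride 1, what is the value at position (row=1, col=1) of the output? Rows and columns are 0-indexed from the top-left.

The receptive field on the input at this output position is [19 2 2 / 0 14 1 / 4 0 2]. Elementwise product with the kernel and sum: 19·2 + 2·-1 + 0·-1 + 14·-2 + 4·-2.

0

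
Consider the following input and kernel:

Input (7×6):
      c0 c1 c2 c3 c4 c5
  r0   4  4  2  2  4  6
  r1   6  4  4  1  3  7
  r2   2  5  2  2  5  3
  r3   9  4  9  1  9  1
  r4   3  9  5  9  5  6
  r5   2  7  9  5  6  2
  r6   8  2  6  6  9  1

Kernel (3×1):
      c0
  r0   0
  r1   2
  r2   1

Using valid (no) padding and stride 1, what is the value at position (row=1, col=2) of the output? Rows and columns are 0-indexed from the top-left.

13

The receptive field on the input at this output position is [4 / 2 / 9]. Elementwise product with the kernel and sum: 2·2 + 9·1.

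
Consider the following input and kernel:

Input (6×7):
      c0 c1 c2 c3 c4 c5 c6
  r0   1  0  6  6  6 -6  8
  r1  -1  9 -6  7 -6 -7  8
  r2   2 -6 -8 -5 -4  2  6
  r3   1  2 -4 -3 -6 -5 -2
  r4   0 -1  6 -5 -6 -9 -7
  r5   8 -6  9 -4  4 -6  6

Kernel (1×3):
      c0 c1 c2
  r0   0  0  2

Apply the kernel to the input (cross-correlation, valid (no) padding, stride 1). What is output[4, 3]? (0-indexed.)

The receptive field on the input at this output position is [-5 -6 -9]. Elementwise product with the kernel and sum: -9·2.

-18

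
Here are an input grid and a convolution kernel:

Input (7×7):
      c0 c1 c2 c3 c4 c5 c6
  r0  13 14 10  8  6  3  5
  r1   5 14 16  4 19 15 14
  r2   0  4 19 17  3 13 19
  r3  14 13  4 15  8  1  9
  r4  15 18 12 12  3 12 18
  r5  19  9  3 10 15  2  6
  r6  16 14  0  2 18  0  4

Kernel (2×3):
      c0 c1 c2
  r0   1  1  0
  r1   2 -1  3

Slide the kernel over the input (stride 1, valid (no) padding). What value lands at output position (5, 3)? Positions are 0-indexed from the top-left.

The receptive field on the input at this output position is [10 15 2 / 2 18 0]. Elementwise product with the kernel and sum: 10·1 + 15·1 + 2·2 + 18·-1 + 0·3.

11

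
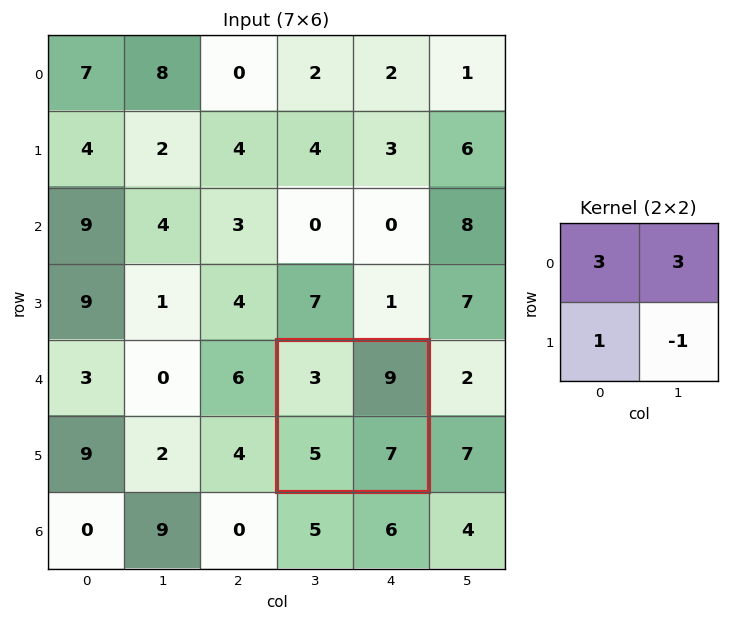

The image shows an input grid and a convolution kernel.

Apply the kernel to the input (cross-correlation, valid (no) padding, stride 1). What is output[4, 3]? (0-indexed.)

The receptive field on the input at this output position is [3 9 / 5 7]. Elementwise product with the kernel and sum: 3·3 + 9·3 + 5·1 + 7·-1.

34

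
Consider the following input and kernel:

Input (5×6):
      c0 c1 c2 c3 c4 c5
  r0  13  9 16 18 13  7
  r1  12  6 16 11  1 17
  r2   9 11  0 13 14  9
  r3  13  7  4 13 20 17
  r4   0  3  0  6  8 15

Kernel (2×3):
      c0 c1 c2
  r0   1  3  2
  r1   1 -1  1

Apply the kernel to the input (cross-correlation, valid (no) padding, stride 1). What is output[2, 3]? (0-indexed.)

83

The receptive field on the input at this output position is [13 14 9 / 13 20 17]. Elementwise product with the kernel and sum: 13·1 + 14·3 + 9·2 + 13·1 + 20·-1 + 17·1.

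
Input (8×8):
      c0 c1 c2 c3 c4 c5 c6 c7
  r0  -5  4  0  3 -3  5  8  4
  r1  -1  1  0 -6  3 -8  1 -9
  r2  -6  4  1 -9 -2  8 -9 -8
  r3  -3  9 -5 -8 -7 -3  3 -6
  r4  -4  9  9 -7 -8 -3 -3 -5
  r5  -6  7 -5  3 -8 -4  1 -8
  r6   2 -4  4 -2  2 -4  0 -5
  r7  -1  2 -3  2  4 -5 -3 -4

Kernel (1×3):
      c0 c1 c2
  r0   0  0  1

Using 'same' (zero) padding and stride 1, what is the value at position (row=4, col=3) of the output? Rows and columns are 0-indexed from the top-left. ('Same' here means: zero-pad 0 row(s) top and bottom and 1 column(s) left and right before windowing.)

The receptive field on the zero-padded input at this output position is [9 -7 -8]. Elementwise product with the kernel and sum: -8·1.

-8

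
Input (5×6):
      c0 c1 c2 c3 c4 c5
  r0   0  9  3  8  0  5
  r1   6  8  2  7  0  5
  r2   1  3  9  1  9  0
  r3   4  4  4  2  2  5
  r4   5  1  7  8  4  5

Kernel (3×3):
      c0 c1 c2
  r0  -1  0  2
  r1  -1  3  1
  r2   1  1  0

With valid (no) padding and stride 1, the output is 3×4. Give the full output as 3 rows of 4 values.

Output[0,0]: The receptive field on the input at this output position is [0 9 3 / 6 8 2 / 1 3 9]. Elementwise product with the kernel and sum: 0·-1 + 3·2 + 6·-1 + 8·3 + 2·1 + 1·1 + 3·1.

30 24 26 10
23 39 7 33
35 17 28 20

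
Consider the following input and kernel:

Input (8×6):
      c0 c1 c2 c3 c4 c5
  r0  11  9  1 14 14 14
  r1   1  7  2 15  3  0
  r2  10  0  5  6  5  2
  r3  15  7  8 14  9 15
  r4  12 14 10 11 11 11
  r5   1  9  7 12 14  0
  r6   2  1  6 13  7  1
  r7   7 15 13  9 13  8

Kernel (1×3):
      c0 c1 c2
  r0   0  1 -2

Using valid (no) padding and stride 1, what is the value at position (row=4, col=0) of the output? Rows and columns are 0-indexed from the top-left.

-6

The receptive field on the input at this output position is [12 14 10]. Elementwise product with the kernel and sum: 14·1 + 10·-2.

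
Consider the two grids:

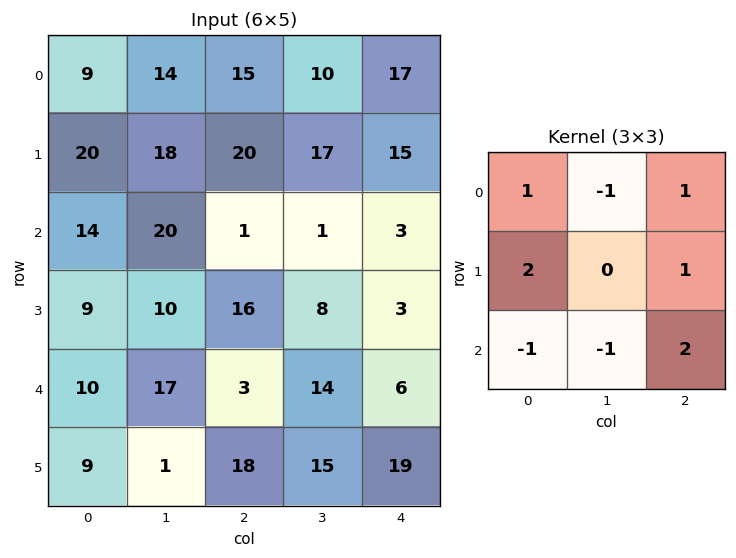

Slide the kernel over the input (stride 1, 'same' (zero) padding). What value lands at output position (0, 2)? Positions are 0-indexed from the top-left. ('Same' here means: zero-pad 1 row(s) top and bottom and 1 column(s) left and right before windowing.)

34

The receptive field on the zero-padded input at this output position is [0 0 0 / 14 15 10 / 18 20 17]. Elementwise product with the kernel and sum: 0·1 + 0·-1 + 0·1 + 14·2 + 10·1 + 18·-1 + 20·-1 + 17·2.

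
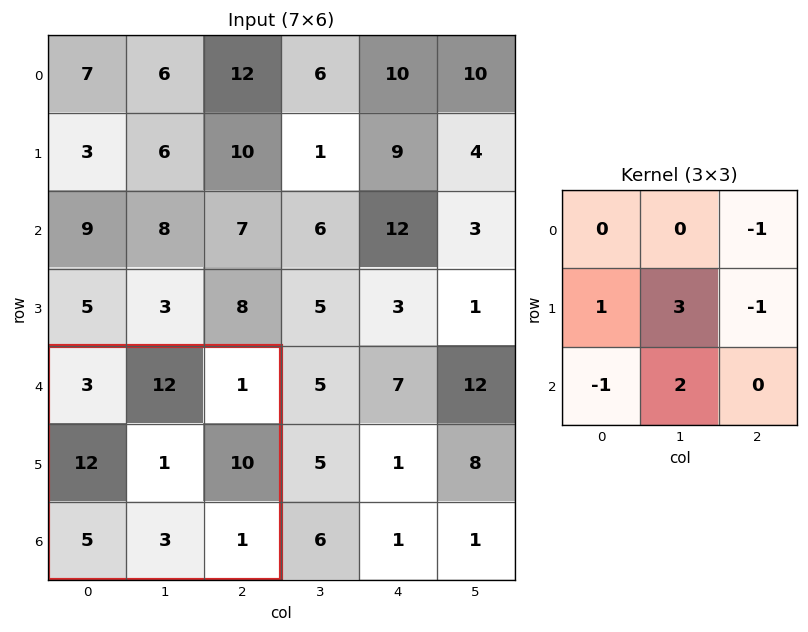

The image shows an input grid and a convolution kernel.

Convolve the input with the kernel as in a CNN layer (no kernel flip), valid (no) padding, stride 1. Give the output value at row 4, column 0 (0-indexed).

5

The receptive field on the input at this output position is [3 12 1 / 12 1 10 / 5 3 1]. Elementwise product with the kernel and sum: 1·-1 + 12·1 + 1·3 + 10·-1 + 5·-1 + 3·2.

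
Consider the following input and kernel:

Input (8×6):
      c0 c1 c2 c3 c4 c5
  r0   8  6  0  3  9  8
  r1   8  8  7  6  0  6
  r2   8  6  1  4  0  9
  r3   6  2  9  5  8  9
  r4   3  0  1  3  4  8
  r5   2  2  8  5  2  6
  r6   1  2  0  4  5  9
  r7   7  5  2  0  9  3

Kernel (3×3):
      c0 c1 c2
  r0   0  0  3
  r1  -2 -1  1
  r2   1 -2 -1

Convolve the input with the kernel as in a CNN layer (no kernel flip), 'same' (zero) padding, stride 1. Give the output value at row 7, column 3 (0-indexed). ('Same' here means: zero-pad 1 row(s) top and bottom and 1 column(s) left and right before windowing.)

The receptive field on the zero-padded input at this output position is [0 4 5 / 2 0 9 / 0 0 0]. Elementwise product with the kernel and sum: 5·3 + 2·-2 + 0·-1 + 9·1 + 0·1 + 0·-2 + 0·-1.

20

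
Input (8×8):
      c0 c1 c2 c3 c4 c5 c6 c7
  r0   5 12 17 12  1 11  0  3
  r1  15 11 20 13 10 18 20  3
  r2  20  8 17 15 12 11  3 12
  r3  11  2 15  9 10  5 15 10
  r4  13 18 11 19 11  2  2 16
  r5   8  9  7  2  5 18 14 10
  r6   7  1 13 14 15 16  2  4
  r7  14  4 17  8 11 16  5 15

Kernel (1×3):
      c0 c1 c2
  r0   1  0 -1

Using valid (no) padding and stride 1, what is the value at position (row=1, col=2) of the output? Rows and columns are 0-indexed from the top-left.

The receptive field on the input at this output position is [20 13 10]. Elementwise product with the kernel and sum: 20·1 + 10·-1.

10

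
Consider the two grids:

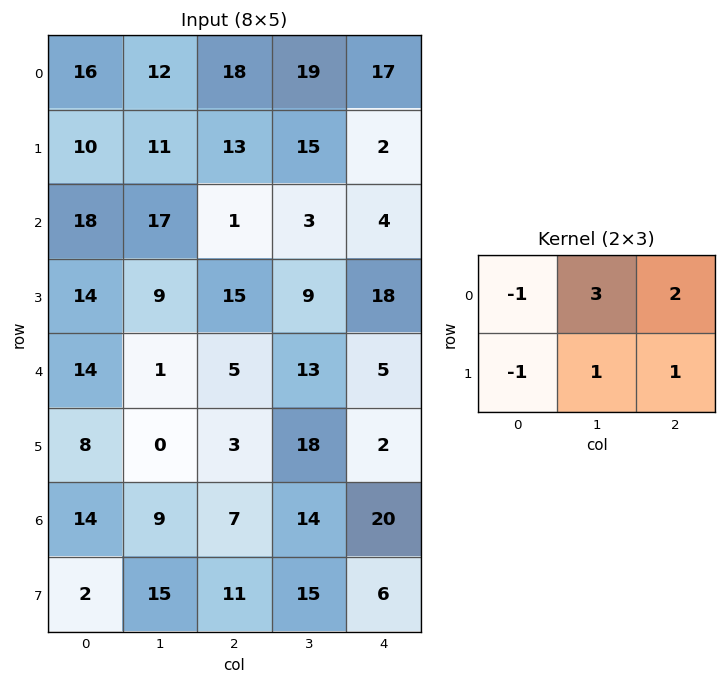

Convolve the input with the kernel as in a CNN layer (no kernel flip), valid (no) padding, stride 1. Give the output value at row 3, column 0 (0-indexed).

The receptive field on the input at this output position is [14 9 15 / 14 1 5]. Elementwise product with the kernel and sum: 14·-1 + 9·3 + 15·2 + 14·-1 + 1·1 + 5·1.

35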